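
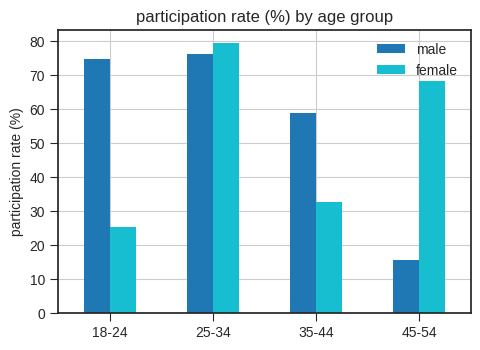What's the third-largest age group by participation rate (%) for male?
Top 4 for male: 25-34 ≈ 80, 18-24 ≈ 70, 35-44 ≈ 60, 45-54 ≈ 20.

35-44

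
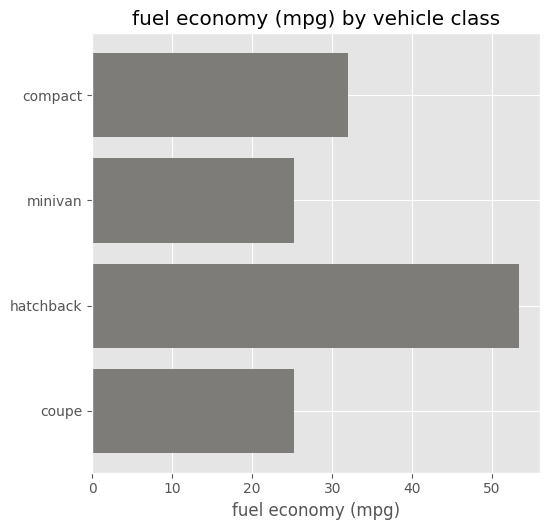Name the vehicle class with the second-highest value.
Top 3: hatchback ≈ 55, compact ≈ 30, coupe ≈ 25.

compact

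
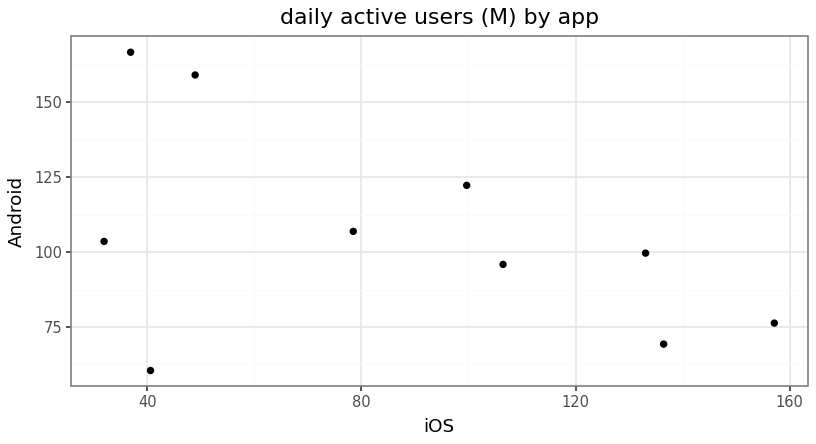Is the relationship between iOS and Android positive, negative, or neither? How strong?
negative, moderate

Points are negatively correlated; moderate (|r| ≈ 0.5).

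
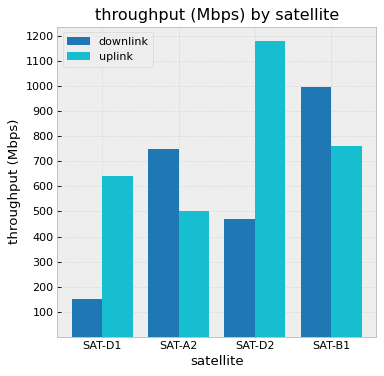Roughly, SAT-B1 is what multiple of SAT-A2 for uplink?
SAT-B1 ≈ 800, SAT-A2 ≈ 500; 800/500 ≈ 1.6.

≈ 1.6×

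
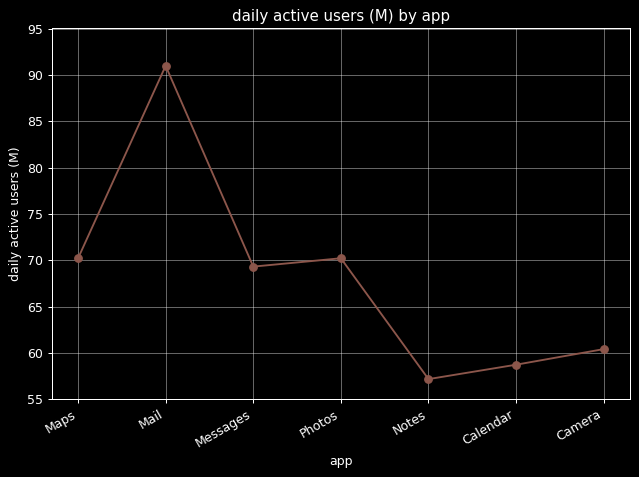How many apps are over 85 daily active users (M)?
1

Above 85: Mail.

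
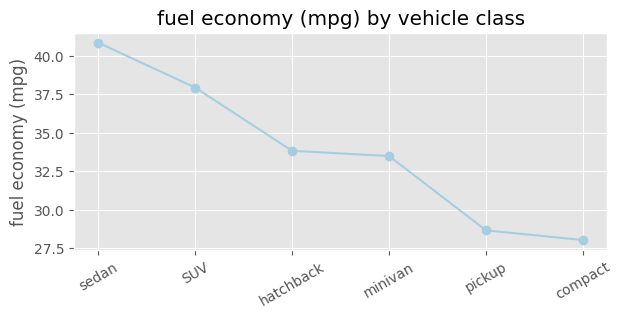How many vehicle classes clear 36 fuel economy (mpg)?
Above 36: sedan, SUV.

2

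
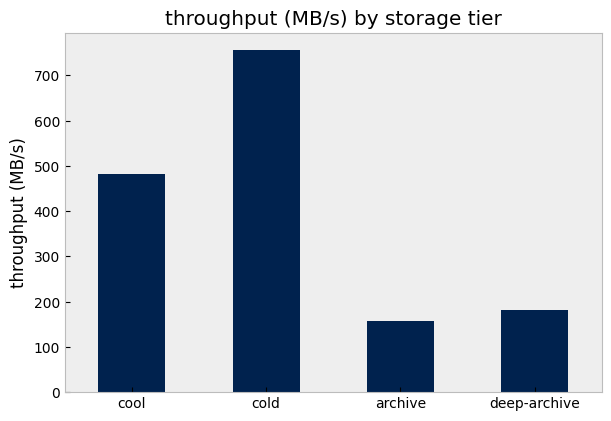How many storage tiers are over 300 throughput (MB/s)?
Above 300: cool, cold.

2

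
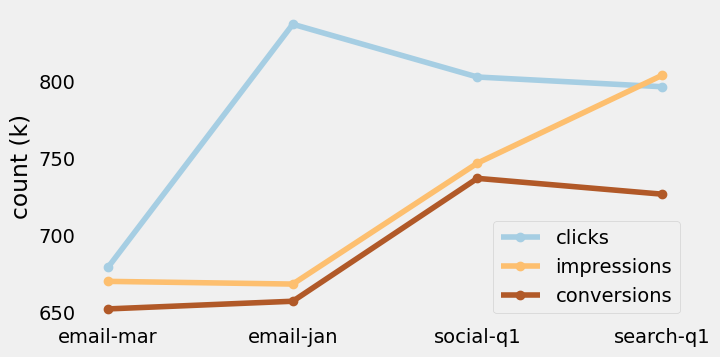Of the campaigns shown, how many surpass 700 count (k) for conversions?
2

Above 700: social-q1, search-q1.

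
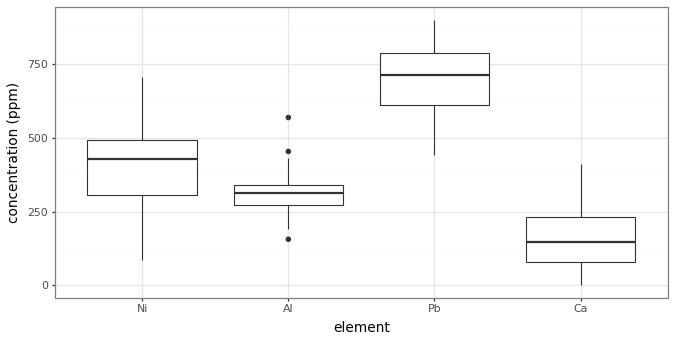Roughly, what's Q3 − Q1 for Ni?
Q3 ≈ 500, Q1 ≈ 300; IQR ≈ 200.

≈ 200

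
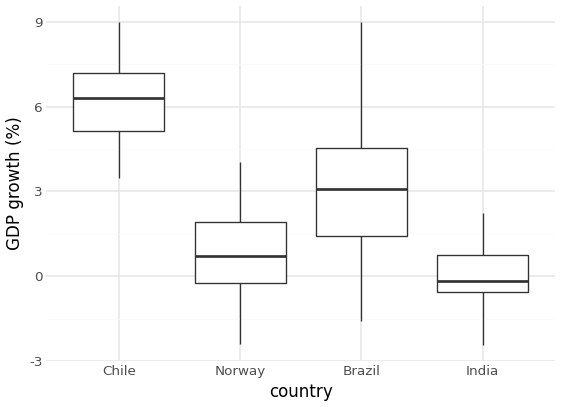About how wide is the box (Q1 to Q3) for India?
≈ 1.5

Q3 ≈ 1.0, Q1 ≈ -0.5; IQR ≈ 1.5.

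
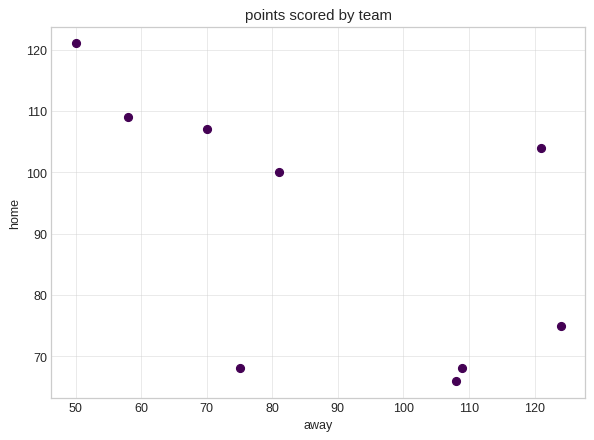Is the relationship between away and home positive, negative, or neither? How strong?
Points are negatively correlated; moderate (|r| ≈ 0.6).

negative, moderate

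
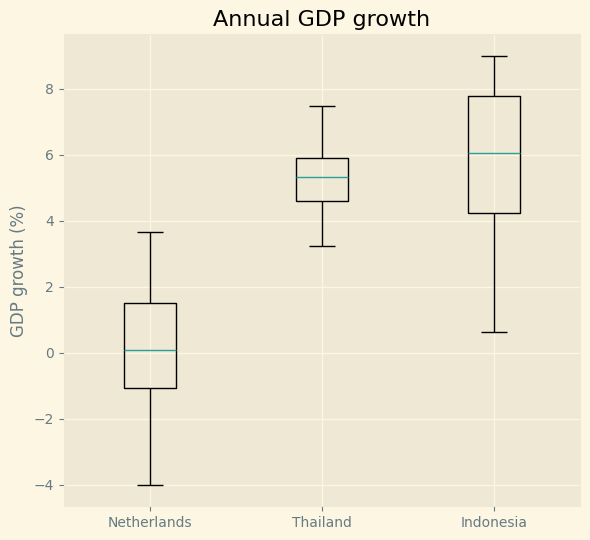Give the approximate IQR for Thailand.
Q3 ≈ 6.0, Q1 ≈ 4.5; IQR ≈ 1.5.

≈ 1.5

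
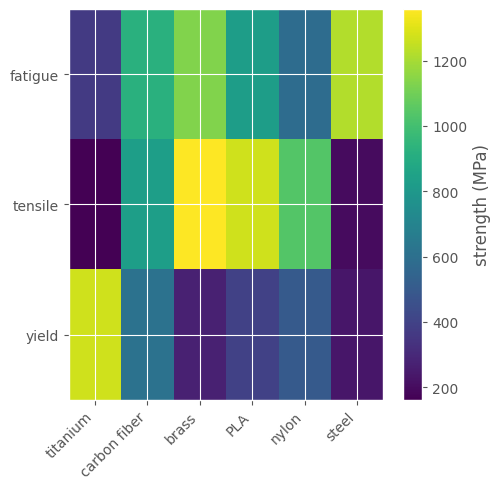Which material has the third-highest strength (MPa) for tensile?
nylon

Top 4 for tensile: brass ≈ 1400, PLA ≈ 1300, nylon ≈ 1000, carbon fiber ≈ 800.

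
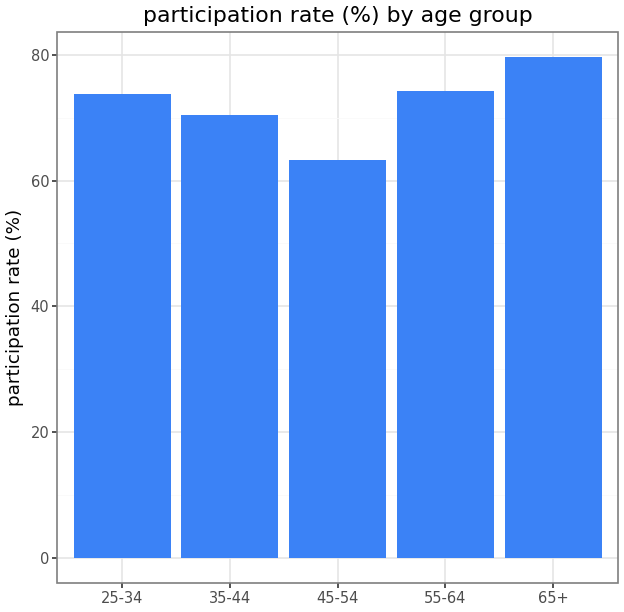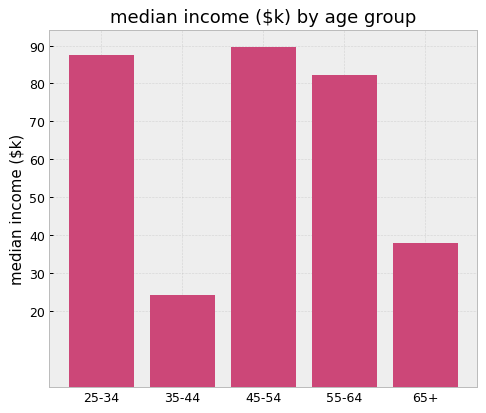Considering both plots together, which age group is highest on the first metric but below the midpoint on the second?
65+

Chart 2 median median income ($k) ≈ 80; below-median age groups: 35-44, 65+. Among those, 65+ has the highest participation rate (%) (≈ 80).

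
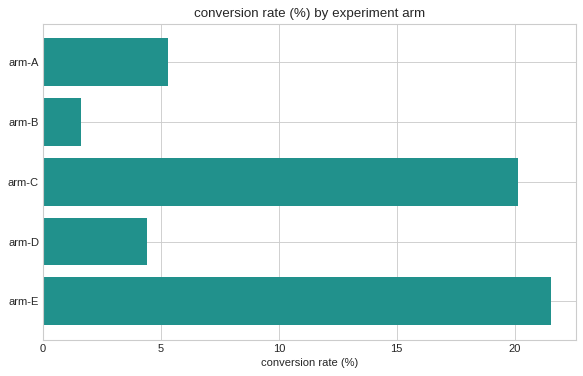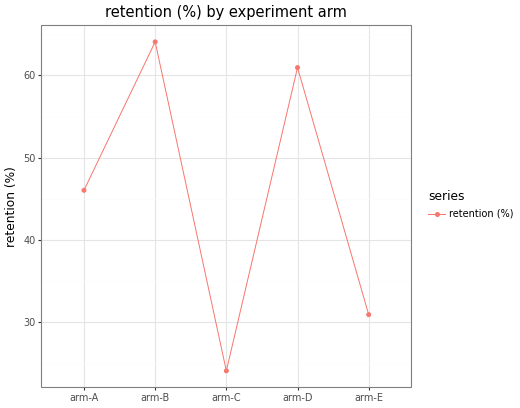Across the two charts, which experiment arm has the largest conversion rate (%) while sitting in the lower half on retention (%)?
arm-E

Chart 2 median retention (%) ≈ 50; below-median experiment arms: arm-C, arm-E. Among those, arm-E has the highest conversion rate (%) (≈ 22).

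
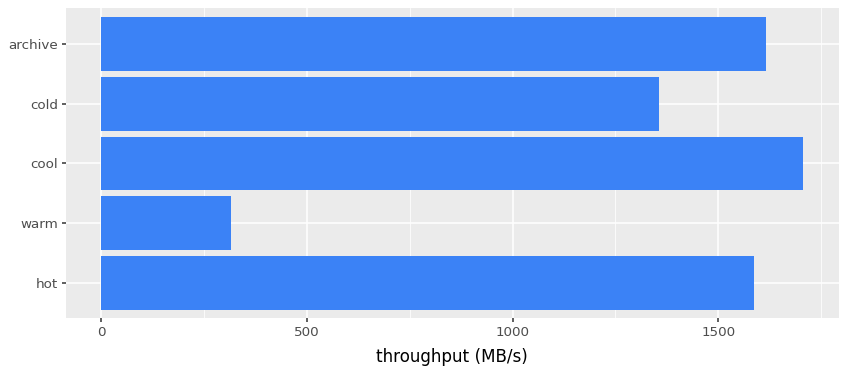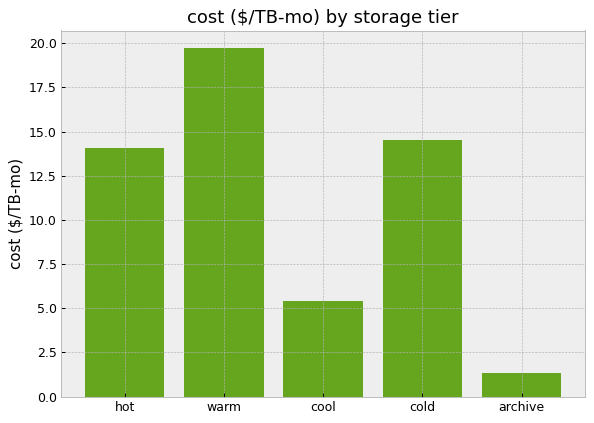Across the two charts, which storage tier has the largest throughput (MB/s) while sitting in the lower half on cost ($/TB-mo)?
Chart 2 median cost ($/TB-mo) ≈ 14; below-median storage tiers: cool, archive. Among those, cool has the highest throughput (MB/s) (≈ 1800).

cool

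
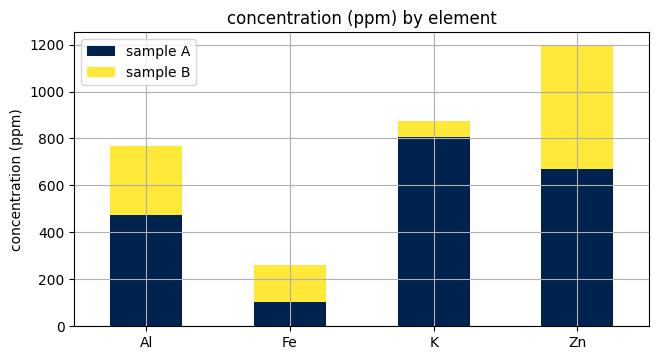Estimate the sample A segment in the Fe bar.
sample A top ≈ 100, bottom ≈ 0; segment ≈ 100.

≈ 100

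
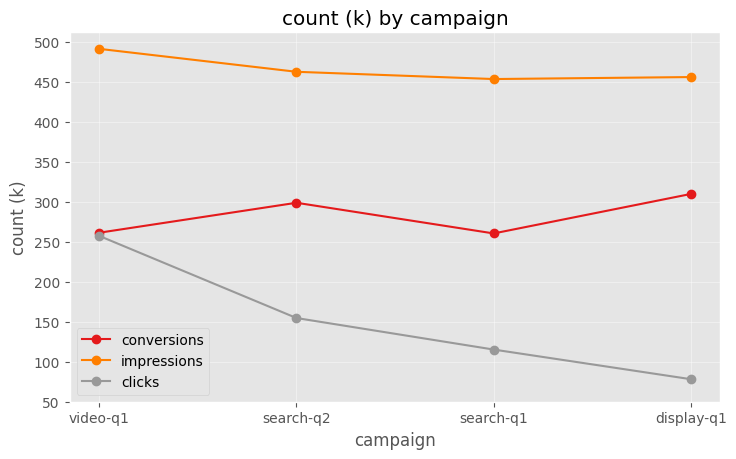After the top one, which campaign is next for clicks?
search-q2

Top 3 for clicks: video-q1 ≈ 250, search-q2 ≈ 150, search-q1 ≈ 100.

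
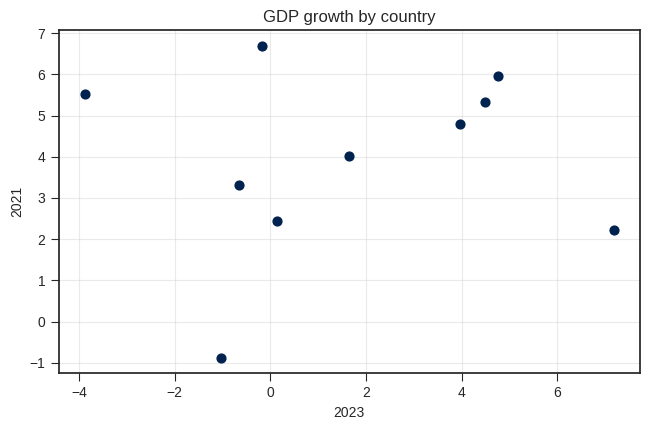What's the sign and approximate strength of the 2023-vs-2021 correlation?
Points are roughly uncorrelated; weak (|r| ≈ 0.1).

no clear correlation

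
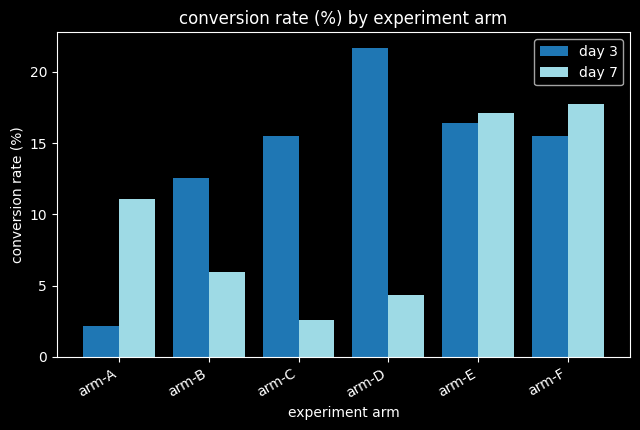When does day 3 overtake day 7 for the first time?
arm-A: day 3 ≈ 2 vs day 7 ≈ 12 (not yet); arm-B: day 3 ≈ 12 vs day 7 ≈ 6 (first crossover).

arm-B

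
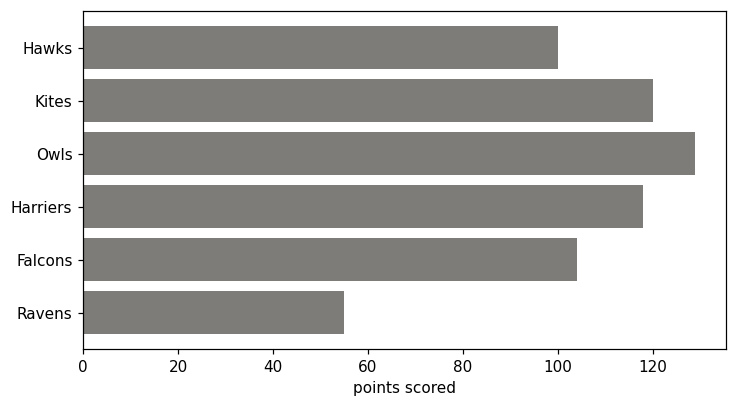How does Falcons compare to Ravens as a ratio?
≈ 1.67×

Falcons ≈ 100, Ravens ≈ 60; 100/60 ≈ 1.67.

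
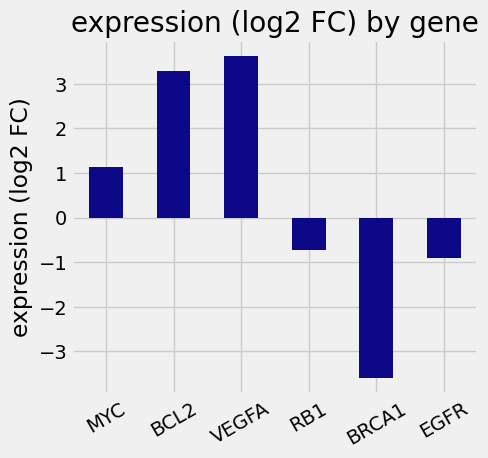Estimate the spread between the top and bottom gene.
Max VEGFA ≈ 4, min BRCA1 ≈ -4; range ≈ 8.

≈ 8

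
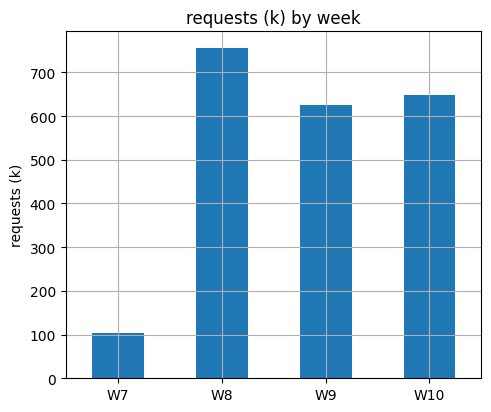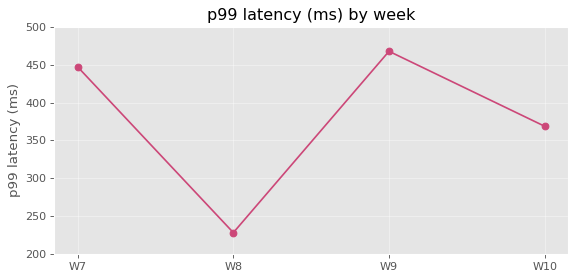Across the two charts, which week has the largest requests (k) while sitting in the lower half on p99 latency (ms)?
W8

Chart 2 median p99 latency (ms) ≈ 400; below-median weeks: W8, W10. Among those, W8 has the highest requests (k) (≈ 800).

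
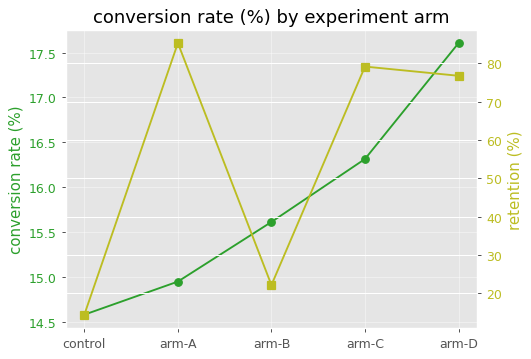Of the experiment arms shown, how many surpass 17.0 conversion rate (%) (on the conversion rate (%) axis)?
Above 17.0: arm-D.

1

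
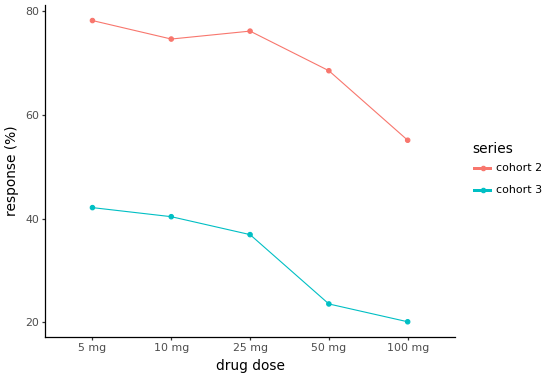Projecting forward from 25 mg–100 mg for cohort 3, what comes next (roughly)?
≈ 12.5

Last three: 35, 25, 20 → slope ≈ -7.5/step → next ≈ 12.5.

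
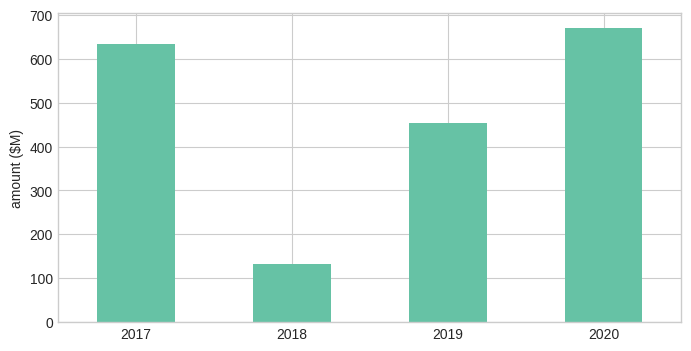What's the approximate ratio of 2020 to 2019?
2020 ≈ 700, 2019 ≈ 500; 700/500 ≈ 1.4.

≈ 1.4×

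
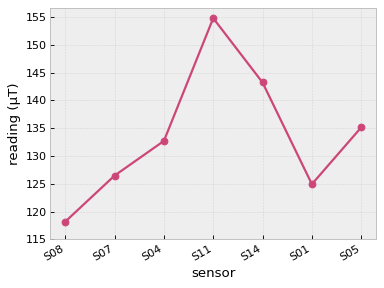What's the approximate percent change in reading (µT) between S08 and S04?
S08 ≈ 120, S04 ≈ 135; (135 − 120) / 120 ≈ +12.5%.

≈ +12.5%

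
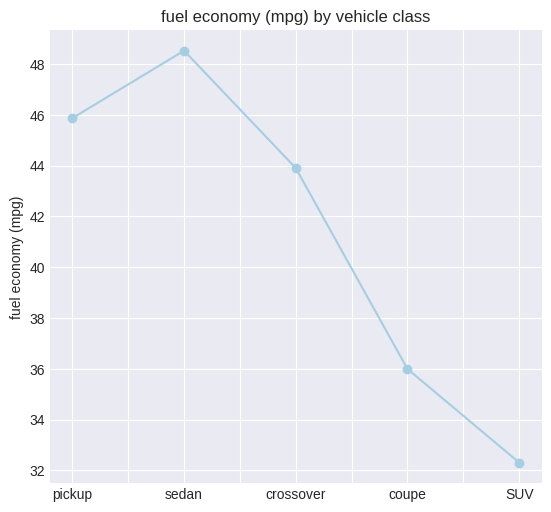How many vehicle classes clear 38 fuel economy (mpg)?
Above 38: pickup, sedan, crossover.

3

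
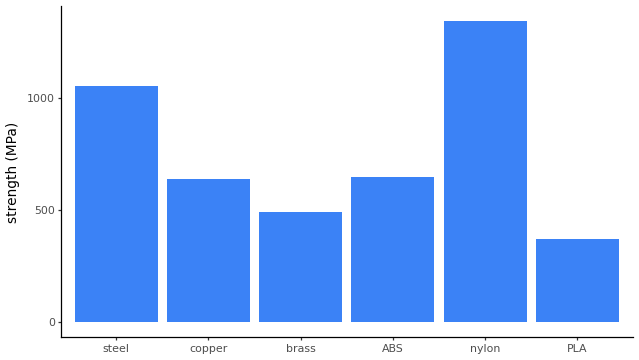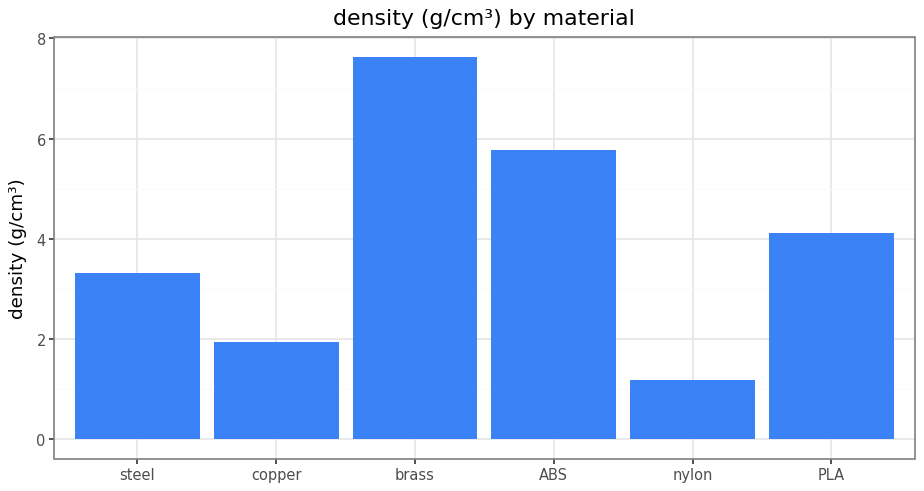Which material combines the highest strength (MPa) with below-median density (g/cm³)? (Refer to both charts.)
nylon

Chart 2 median density (g/cm³) ≈ 4; below-median materials: steel, copper, nylon. Among those, nylon has the highest strength (MPa) (≈ 1400).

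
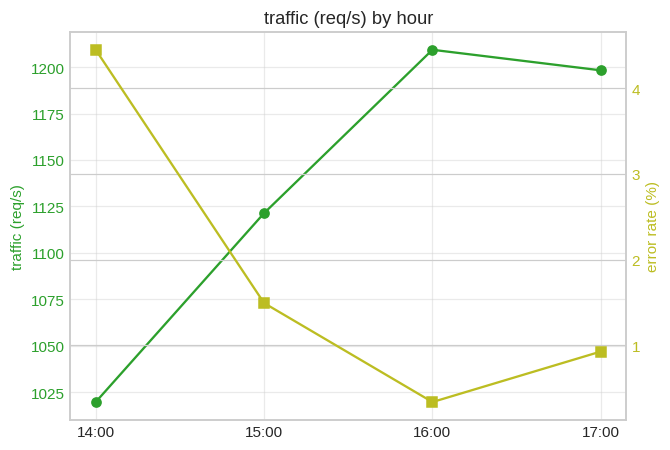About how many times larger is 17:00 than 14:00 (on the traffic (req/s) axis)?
17:00 ≈ 1200, 14:00 ≈ 1020; 1200/1020 ≈ 1.18.

≈ 1.18×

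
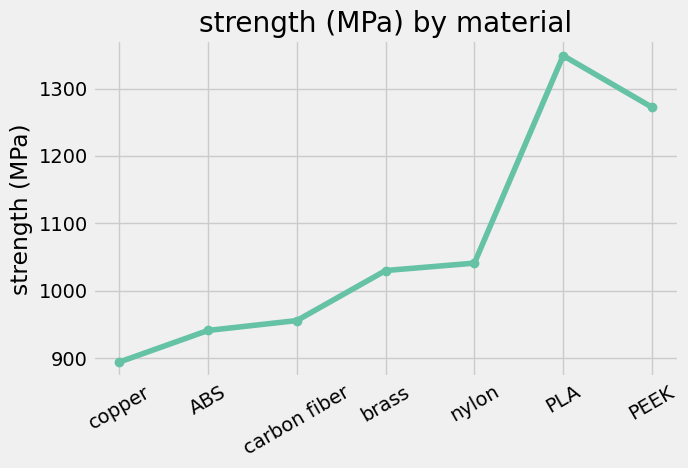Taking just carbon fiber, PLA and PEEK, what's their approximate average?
≈ 1183

(950 + 1350 + 1250) / 3 ≈ 1183.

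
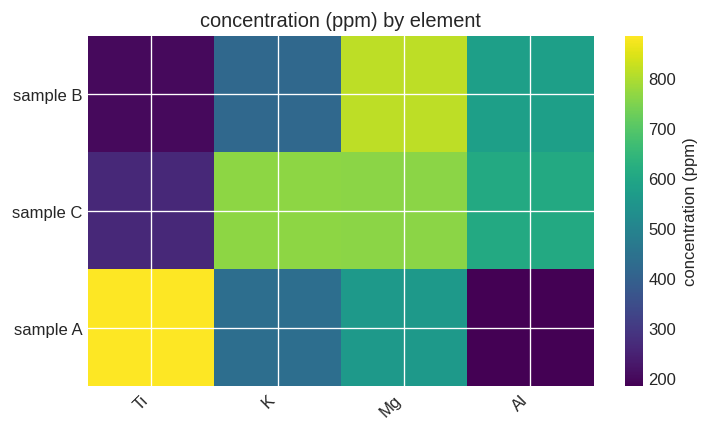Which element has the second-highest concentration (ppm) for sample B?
Top 3 for sample B: Mg ≈ 800, Al ≈ 600, K ≈ 400.

Al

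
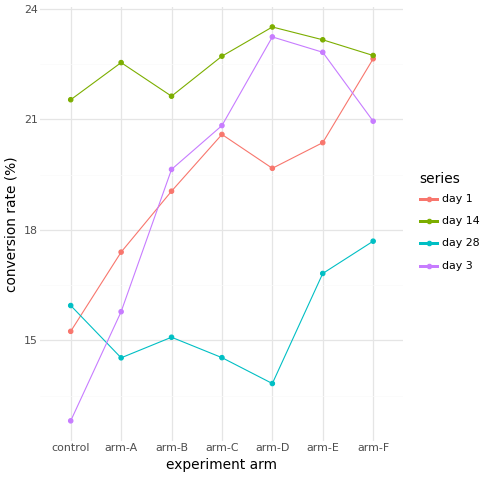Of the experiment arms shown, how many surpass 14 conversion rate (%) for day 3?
6

Above 14: arm-A, arm-B, arm-C, arm-D, arm-E, arm-F.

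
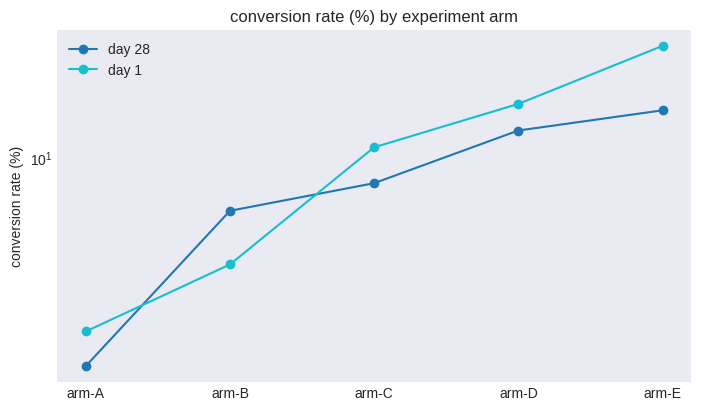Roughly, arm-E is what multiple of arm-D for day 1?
≈ 1.5×

arm-E ≈ 24, arm-D ≈ 16; 24/16 ≈ 1.5.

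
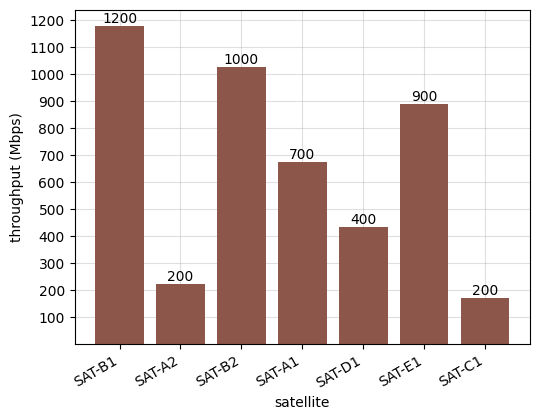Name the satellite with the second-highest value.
Top 3: SAT-B1 ≈ 1200, SAT-B2 ≈ 1000, SAT-E1 ≈ 900.

SAT-B2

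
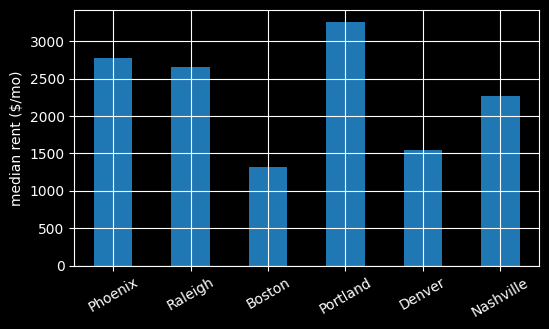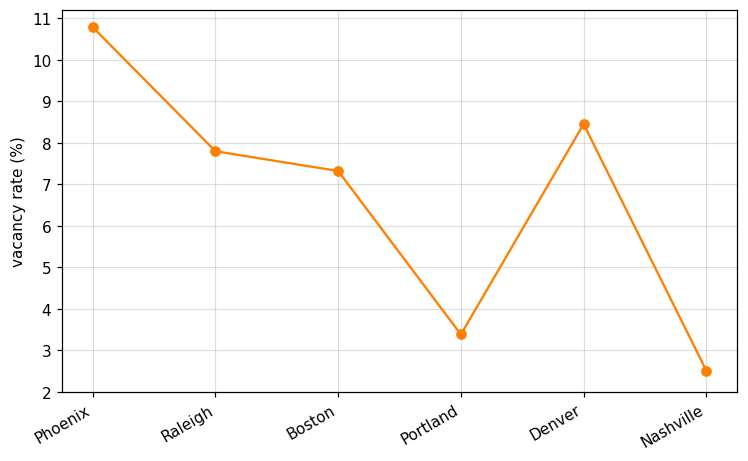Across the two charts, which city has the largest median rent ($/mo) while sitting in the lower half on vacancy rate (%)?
Chart 2 median vacancy rate (%) ≈ 8; below-median cities: Boston, Portland, Nashville. Among those, Portland has the highest median rent ($/mo) (≈ 3500).

Portland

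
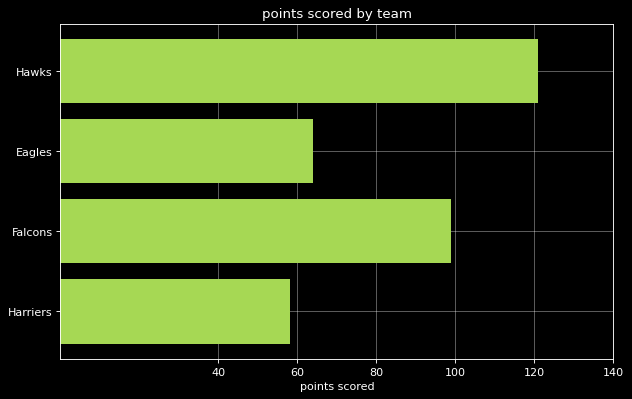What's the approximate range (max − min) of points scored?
Max Hawks ≈ 120, min Harriers ≈ 60; range ≈ 60.

≈ 60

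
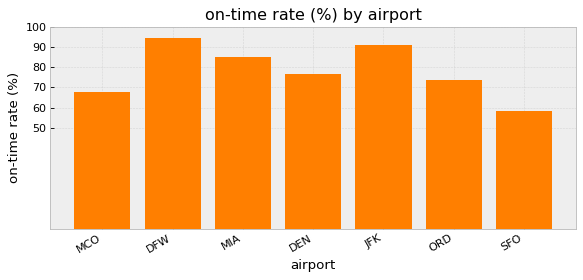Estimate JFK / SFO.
≈ 1.5×

JFK ≈ 90, SFO ≈ 60; 90/60 ≈ 1.5.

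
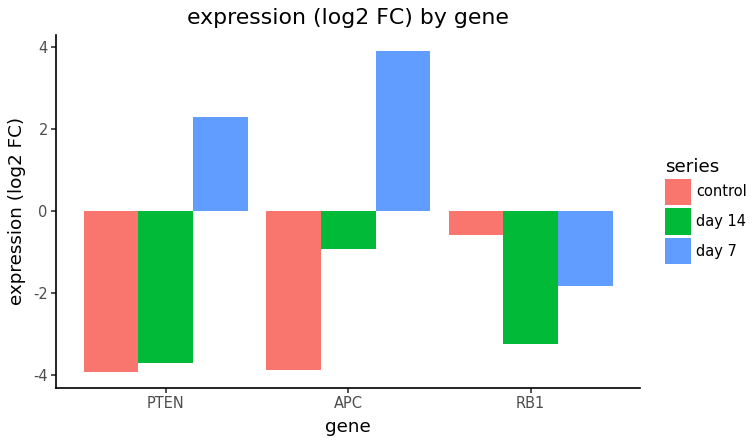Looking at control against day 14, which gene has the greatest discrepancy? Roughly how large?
APC, ≈ 3 log2 FC

APC: control ≈ -4, day 14 ≈ -1 → gap ≈ 3. Next-largest (RB1) is only ≈ 2.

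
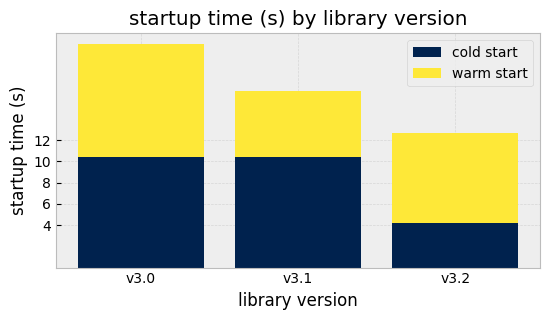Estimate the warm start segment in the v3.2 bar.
≈ 8

warm start top ≈ 12, bottom ≈ 4; segment ≈ 8.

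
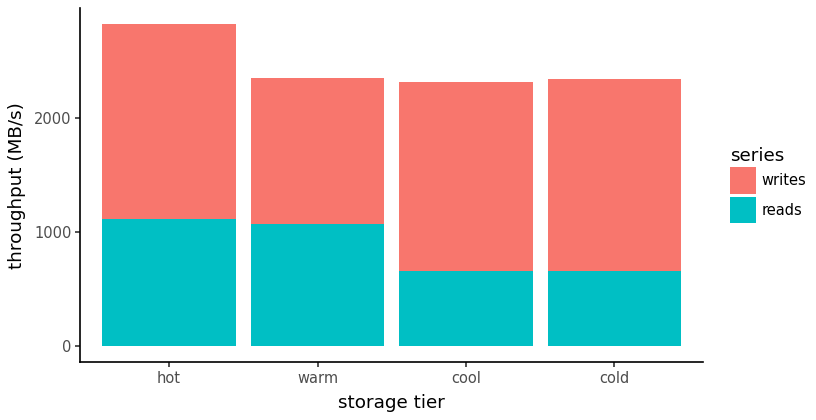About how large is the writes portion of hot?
≈ 2000

writes top ≈ 3000, bottom ≈ 1000; segment ≈ 2000.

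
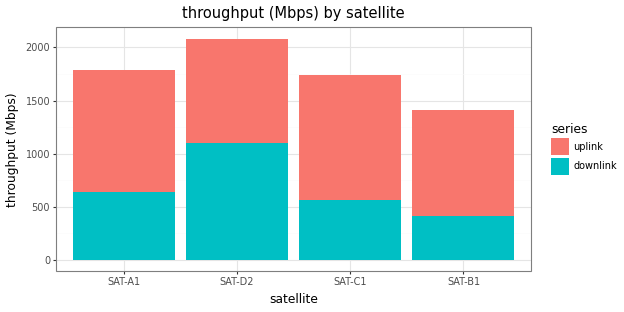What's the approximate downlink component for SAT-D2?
≈ 1200

downlink top ≈ 1200, bottom ≈ 0; segment ≈ 1200.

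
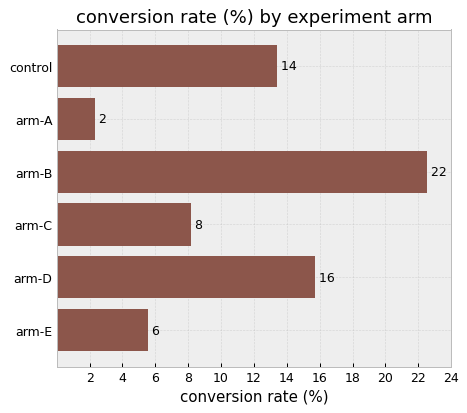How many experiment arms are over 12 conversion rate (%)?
Above 12: control, arm-B, arm-D.

3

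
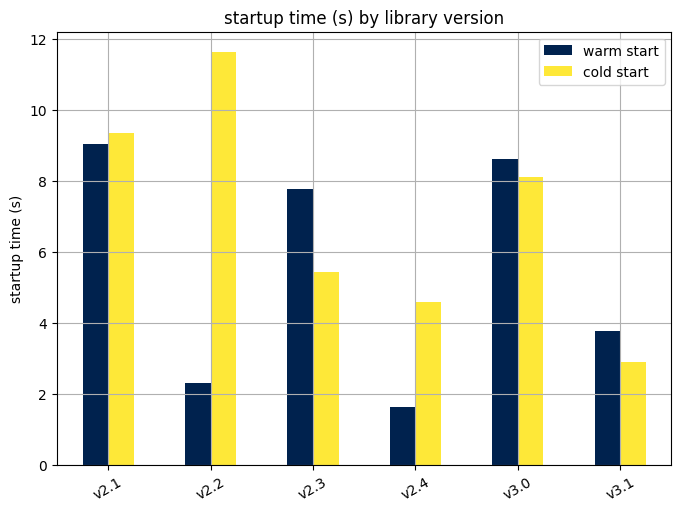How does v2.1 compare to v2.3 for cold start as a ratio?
≈ 1.8×

v2.1 ≈ 9, v2.3 ≈ 5; 9/5 ≈ 1.8.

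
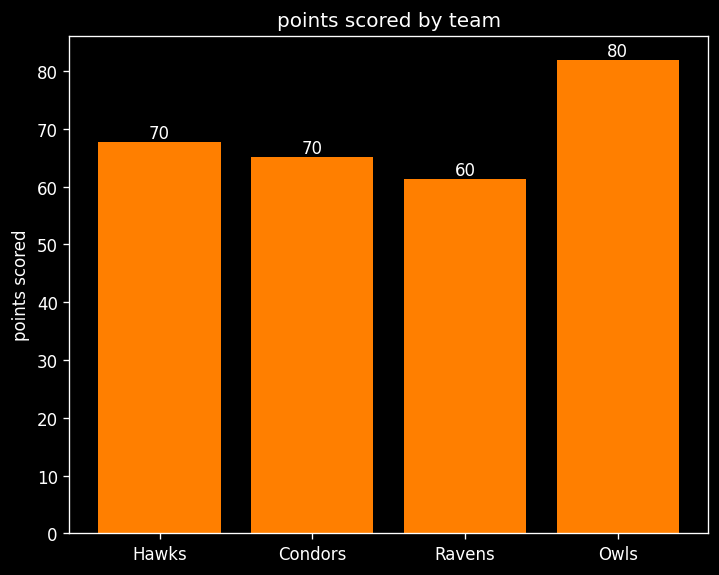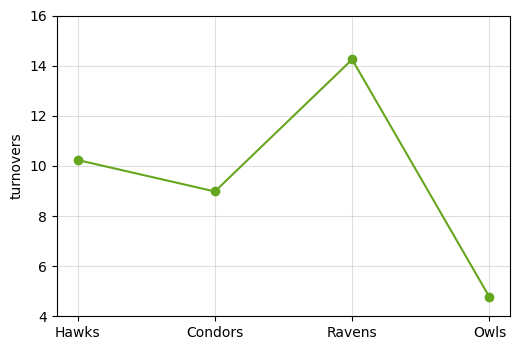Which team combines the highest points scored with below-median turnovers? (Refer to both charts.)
Chart 2 median turnovers ≈ 10; below-median teams: Condors, Owls. Among those, Owls has the highest points scored (≈ 80).

Owls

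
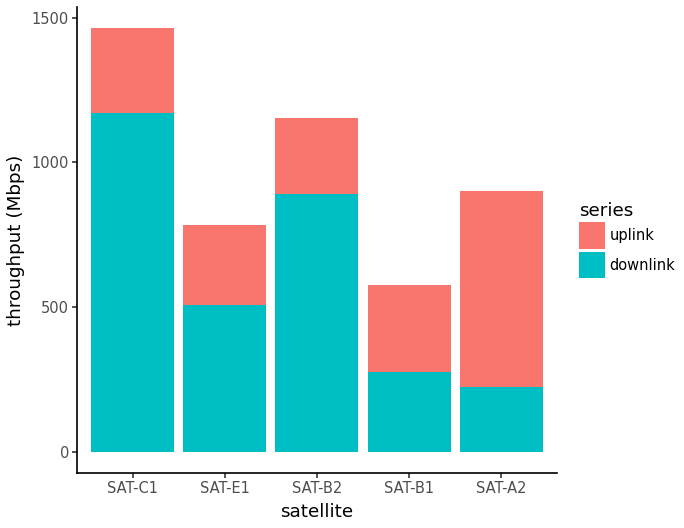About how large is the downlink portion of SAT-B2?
≈ 800

downlink top ≈ 800, bottom ≈ 0; segment ≈ 800.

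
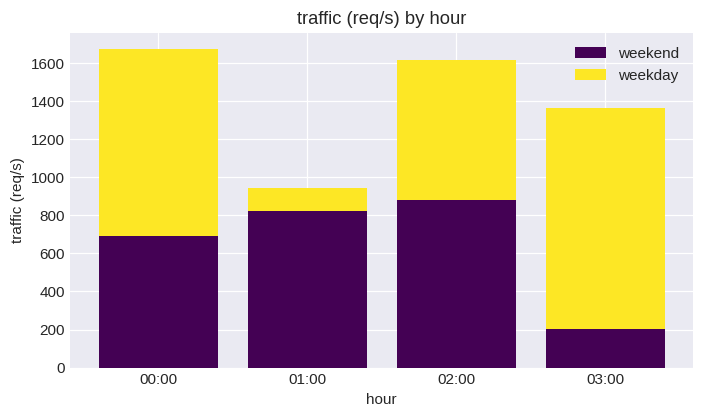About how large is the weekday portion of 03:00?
weekday top ≈ 1400, bottom ≈ 200; segment ≈ 1200.

≈ 1200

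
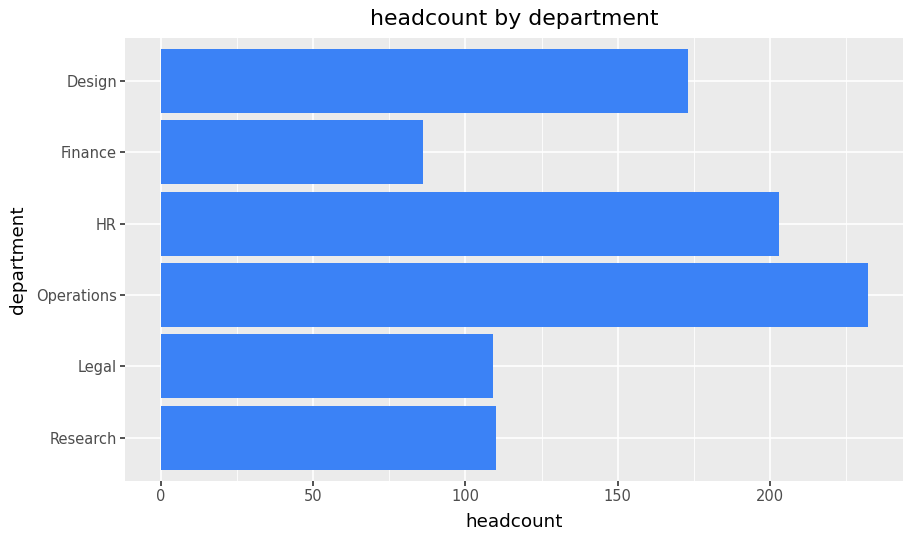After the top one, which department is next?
HR

Top 3: Operations ≈ 240, HR ≈ 200, Design ≈ 180.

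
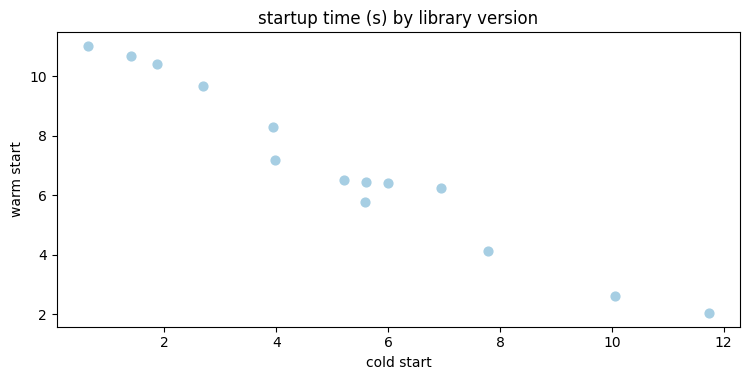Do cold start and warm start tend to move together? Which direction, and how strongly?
Points are negatively correlated; strong (|r| ≈ 1.0).

negative, strong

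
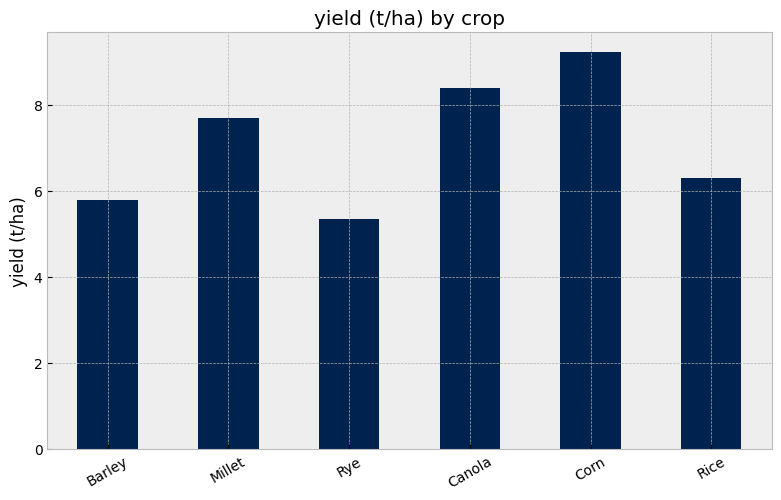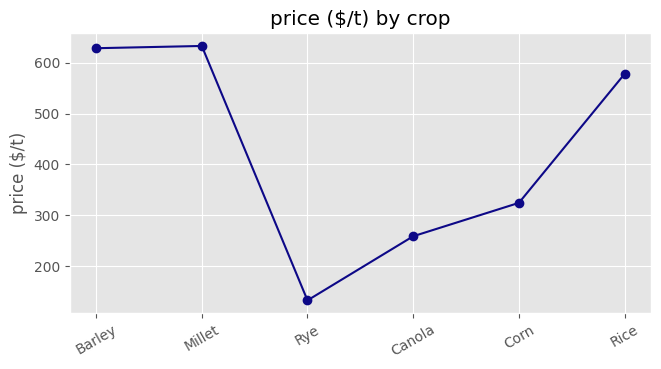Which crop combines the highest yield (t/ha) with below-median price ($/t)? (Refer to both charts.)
Chart 2 median price ($/t) ≈ 500; below-median crops: Rye, Canola, Corn. Among those, Corn has the highest yield (t/ha) (≈ 9).

Corn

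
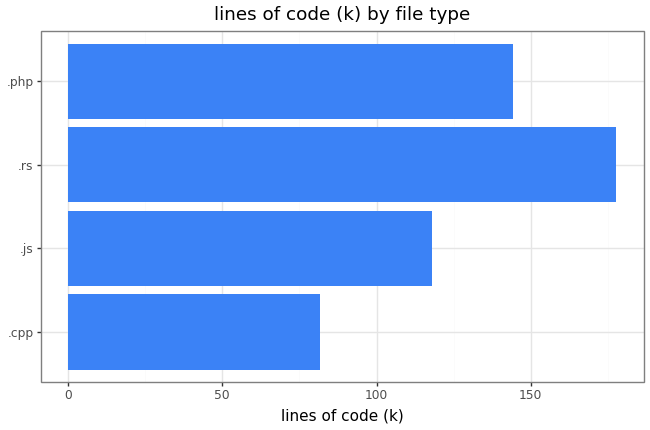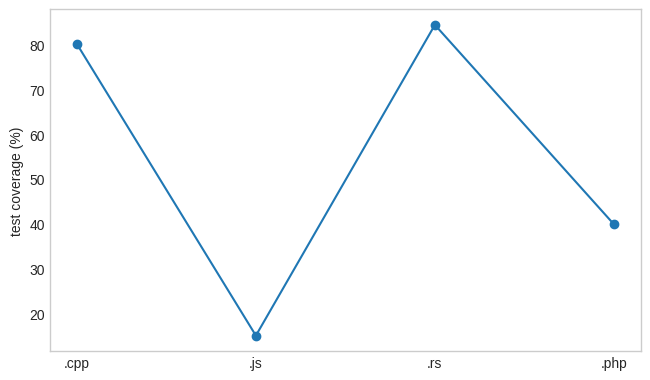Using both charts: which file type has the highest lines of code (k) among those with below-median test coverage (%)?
Chart 2 median test coverage (%) ≈ 60; below-median file types: .js, .php. Among those, .php has the highest lines of code (k) (≈ 140).

.php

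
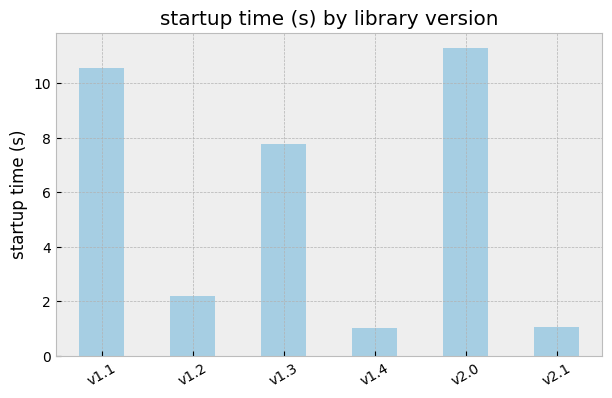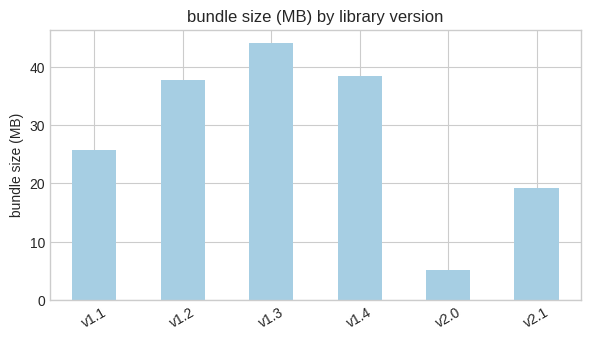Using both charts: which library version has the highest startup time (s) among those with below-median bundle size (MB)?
Chart 2 median bundle size (MB) ≈ 30; below-median library versions: v1.1, v2.0, v2.1. Among those, v2.0 has the highest startup time (s) (≈ 12).

v2.0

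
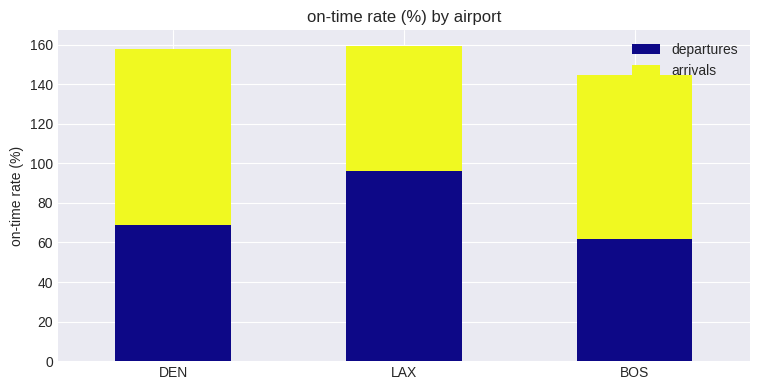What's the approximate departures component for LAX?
departures top ≈ 100, bottom ≈ 0; segment ≈ 100.

≈ 100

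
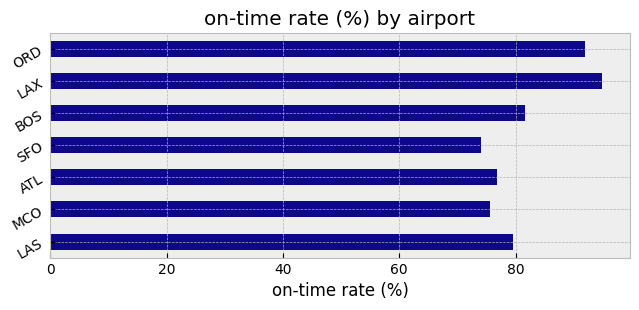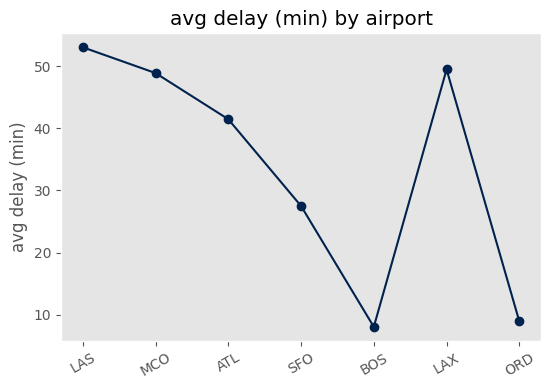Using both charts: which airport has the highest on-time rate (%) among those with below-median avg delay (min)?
Chart 2 median avg delay (min) ≈ 40; below-median airports: SFO, BOS, ORD. Among those, ORD has the highest on-time rate (%) (≈ 90).

ORD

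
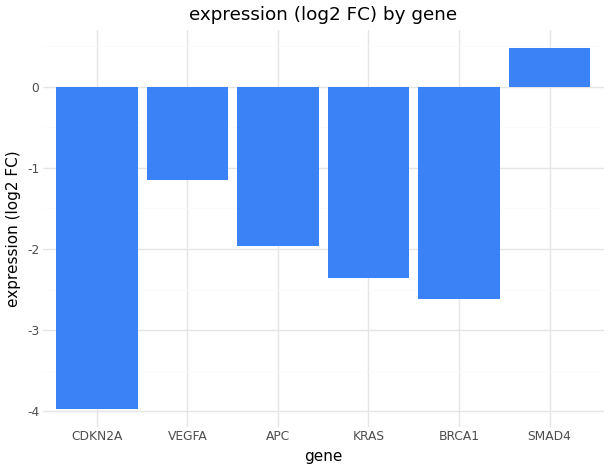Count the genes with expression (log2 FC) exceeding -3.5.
Above -3.5: VEGFA, APC, KRAS, BRCA1, SMAD4.

5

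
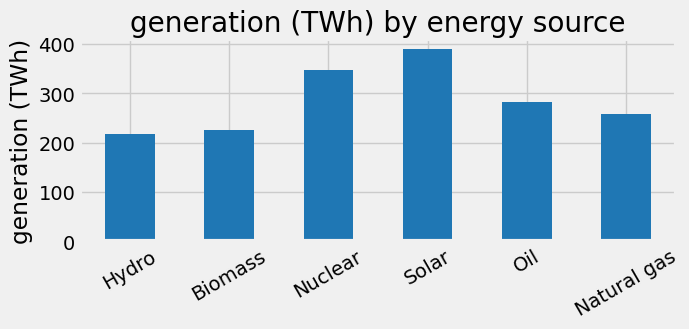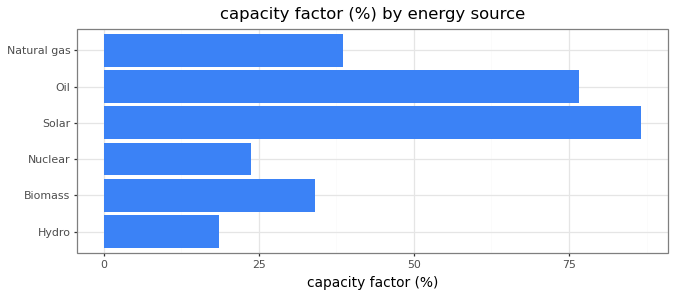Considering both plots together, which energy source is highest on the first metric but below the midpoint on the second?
Chart 2 median capacity factor (%) ≈ 40; below-median energy sources: Hydro, Biomass, Nuclear. Among those, Nuclear has the highest generation (TWh) (≈ 350).

Nuclear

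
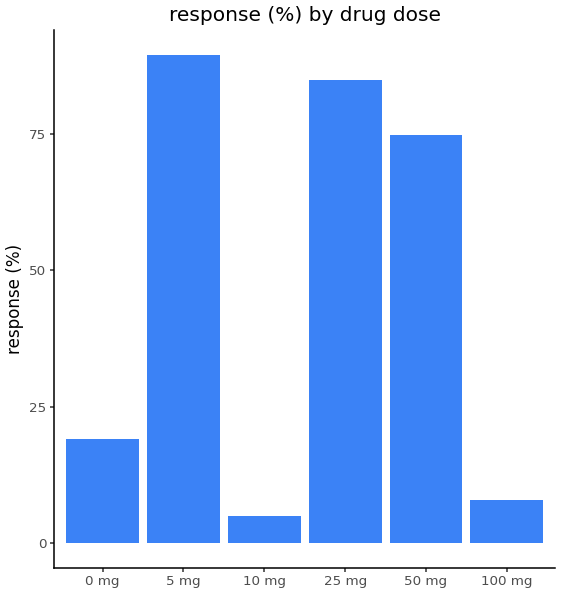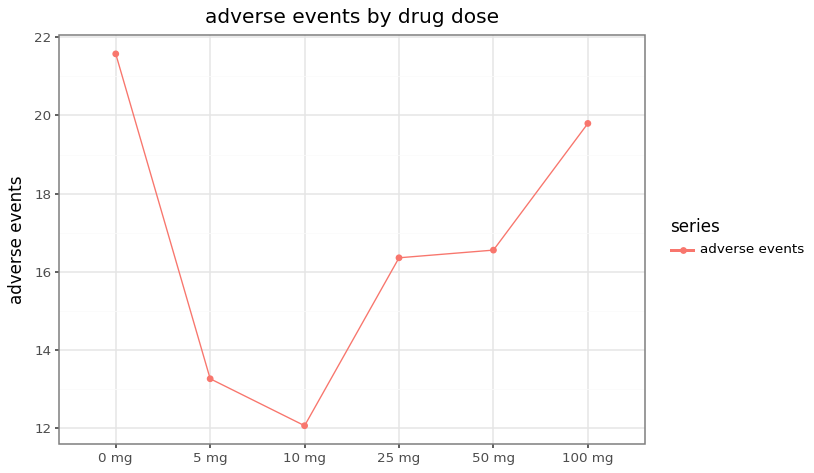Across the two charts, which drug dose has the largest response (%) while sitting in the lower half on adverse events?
5 mg

Chart 2 median adverse events ≈ 16; below-median drug doses: 5 mg, 10 mg, 25 mg. Among those, 5 mg has the highest response (%) (≈ 90).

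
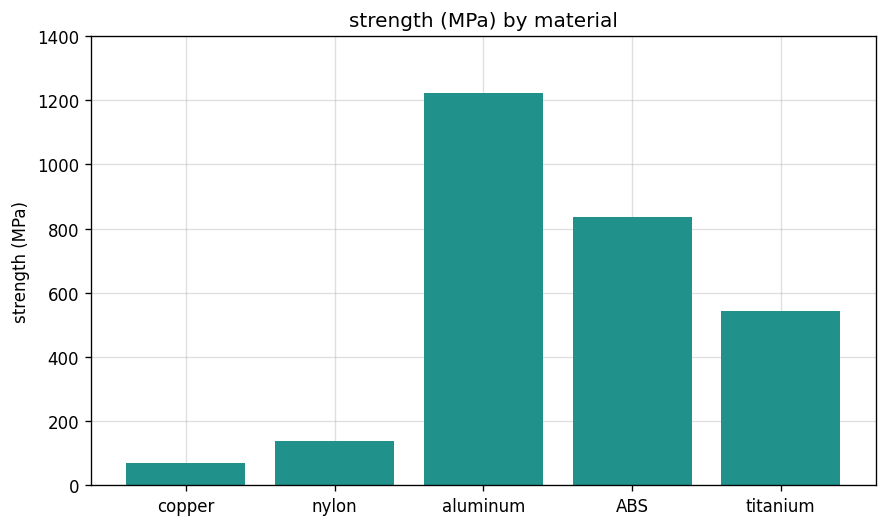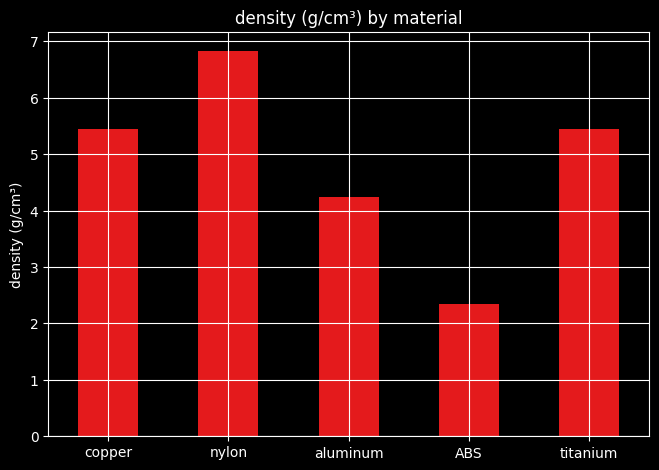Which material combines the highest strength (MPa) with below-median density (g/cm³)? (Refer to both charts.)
aluminum

Chart 2 median density (g/cm³) ≈ 5; below-median materials: aluminum, ABS. Among those, aluminum has the highest strength (MPa) (≈ 1200).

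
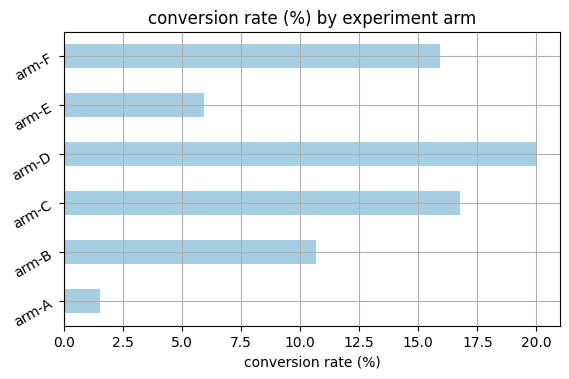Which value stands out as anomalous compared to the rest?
arm-A

arm-A ≈ 2; the rest sit between ≈ 6 and ≈ 20.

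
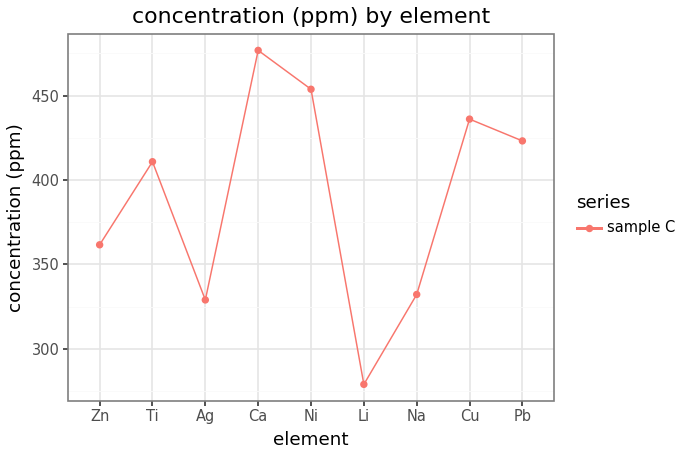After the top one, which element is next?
Ni

Top 3: Ca ≈ 480, Ni ≈ 460, Cu ≈ 440.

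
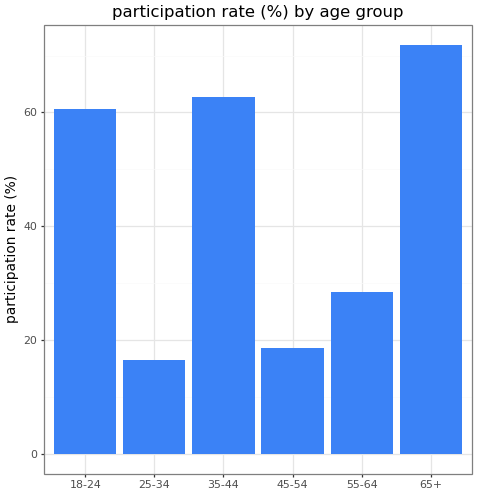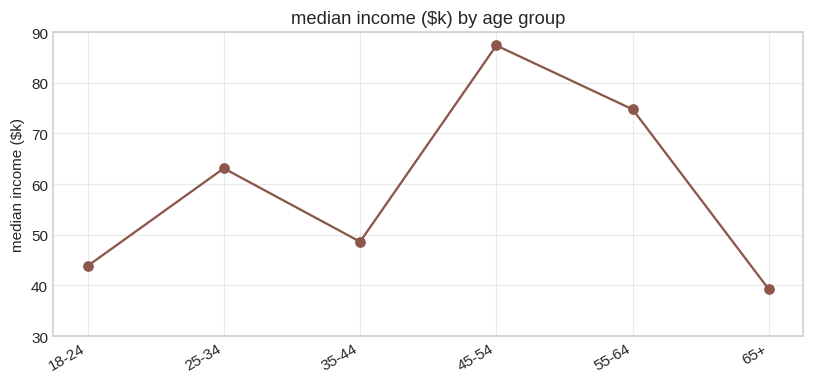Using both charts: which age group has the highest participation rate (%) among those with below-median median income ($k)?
Chart 2 median median income ($k) ≈ 60; below-median age groups: 18-24, 35-44, 65+. Among those, 65+ has the highest participation rate (%) (≈ 70).

65+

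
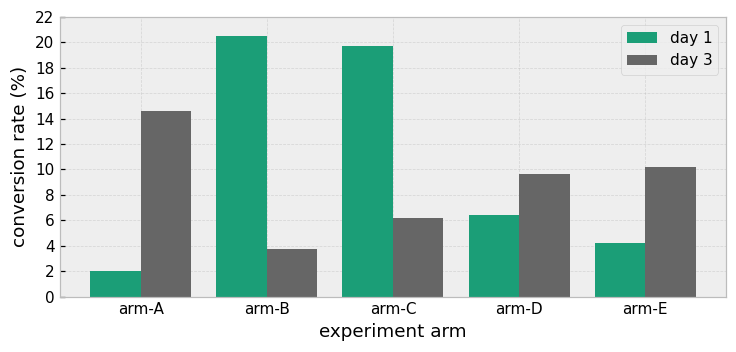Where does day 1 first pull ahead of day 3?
arm-A: day 1 ≈ 2 vs day 3 ≈ 14 (not yet); arm-B: day 1 ≈ 20 vs day 3 ≈ 4 (first crossover).

arm-B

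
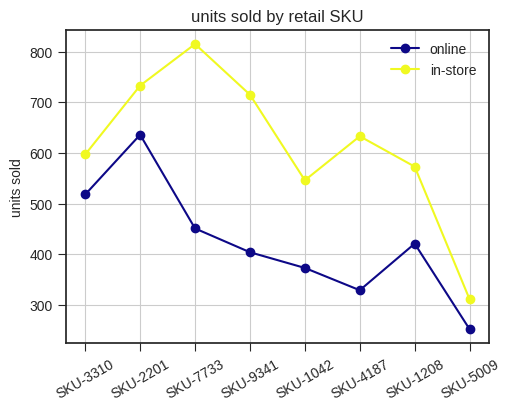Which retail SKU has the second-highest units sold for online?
Top 3 for online: SKU-2201 ≈ 650, SKU-3310 ≈ 500, SKU-7733 ≈ 450.

SKU-3310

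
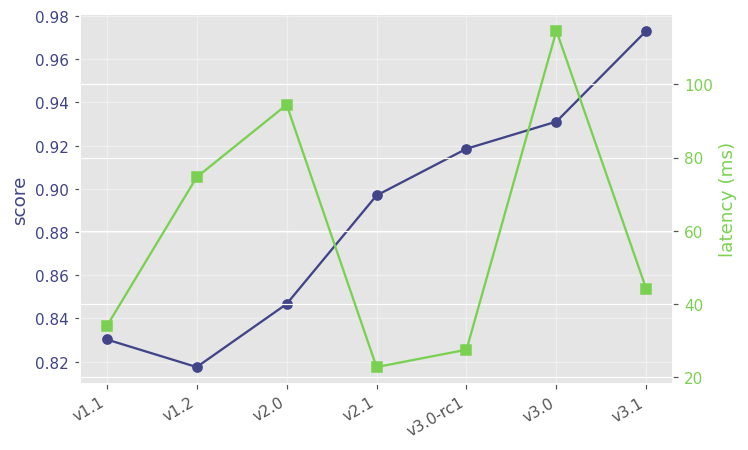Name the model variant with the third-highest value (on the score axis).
Top 4 (on the score axis): v3.1 ≈ 0.98, v3.0 ≈ 0.94, v3.0-rc1 ≈ 0.92, v2.1 ≈ 0.90.

v3.0-rc1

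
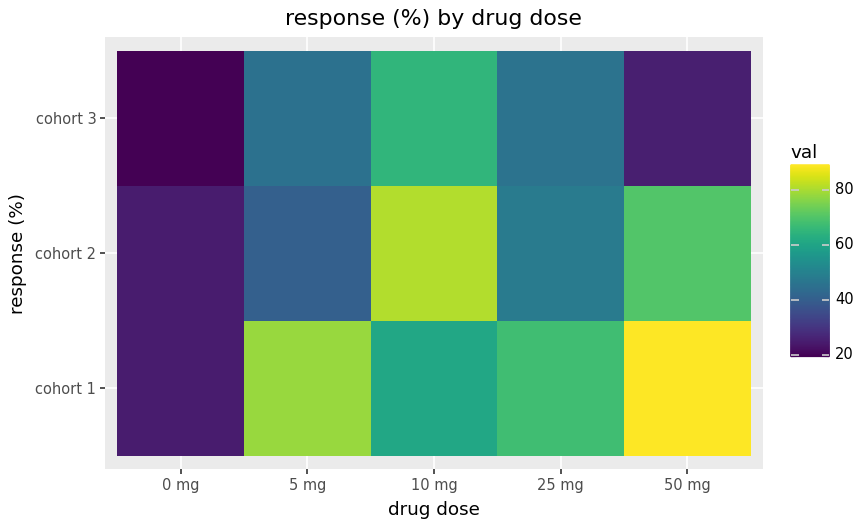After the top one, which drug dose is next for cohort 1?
Top 3 for cohort 1: 50 mg ≈ 90, 5 mg ≈ 80, 25 mg ≈ 70.

5 mg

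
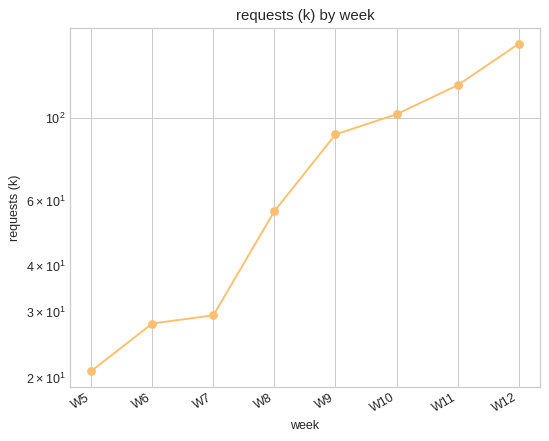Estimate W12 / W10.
≈ 1.6×

W12 ≈ 160, W10 ≈ 100; 160/100 ≈ 1.6.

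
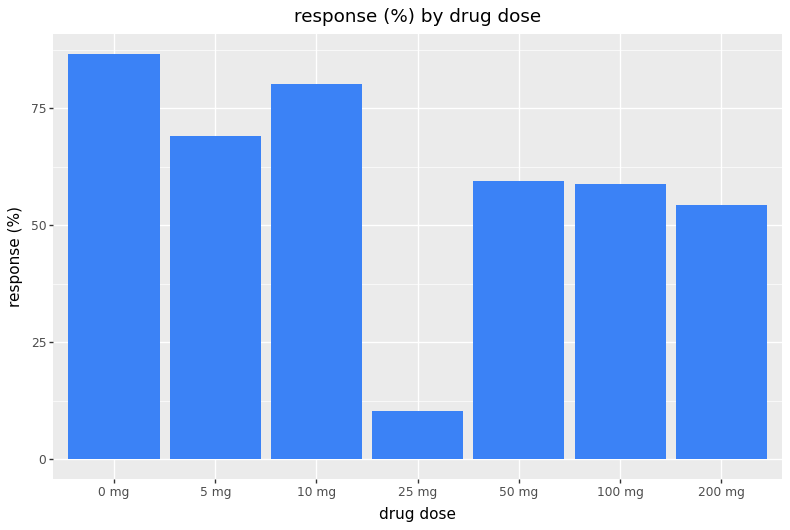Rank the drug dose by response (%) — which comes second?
10 mg

Top 3: 0 mg ≈ 90, 10 mg ≈ 80, 5 mg ≈ 70.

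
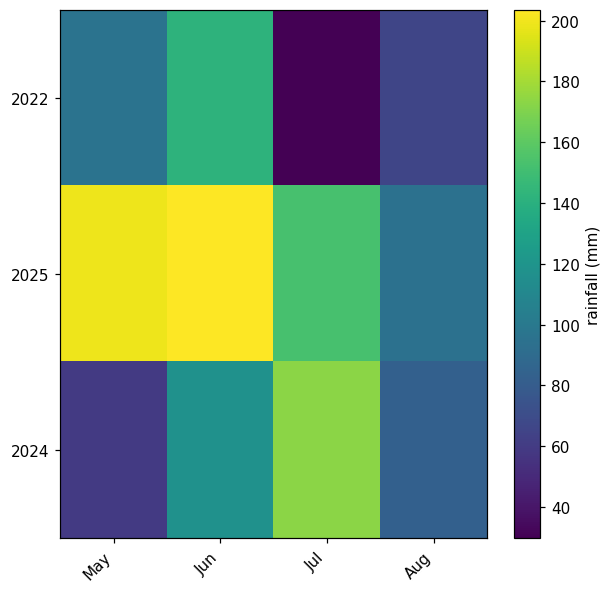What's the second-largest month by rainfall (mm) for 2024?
Jun

Top 3 for 2024: Jul ≈ 180, Jun ≈ 120, Aug ≈ 80.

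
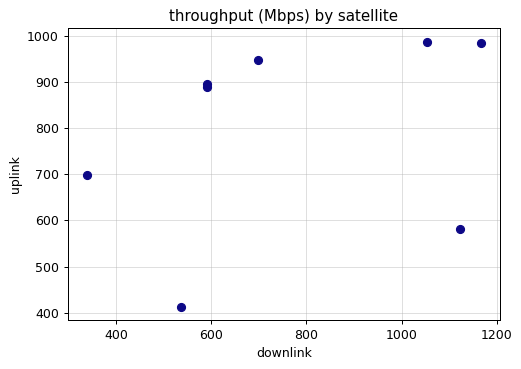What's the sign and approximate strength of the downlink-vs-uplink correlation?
positive, weak

Points are positively correlated; weak (|r| ≈ 0.3).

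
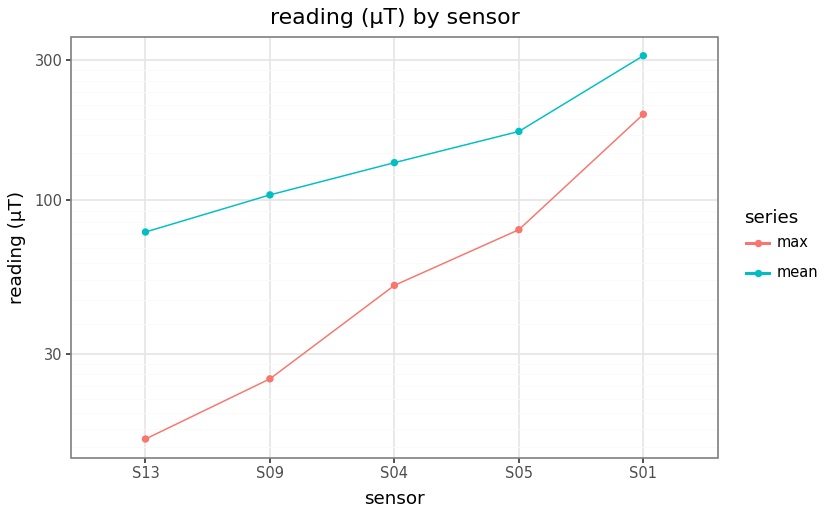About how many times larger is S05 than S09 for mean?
≈ 1.75×

S05 ≈ 175, S09 ≈ 100; 175/100 ≈ 1.75.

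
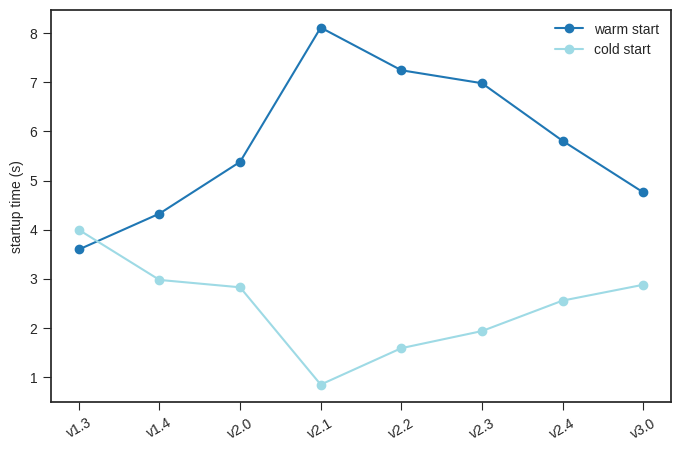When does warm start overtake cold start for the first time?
v1.3: warm start ≈ 4 vs cold start ≈ 4 (not yet); v1.4: warm start ≈ 4 vs cold start ≈ 3 (first crossover).

v1.4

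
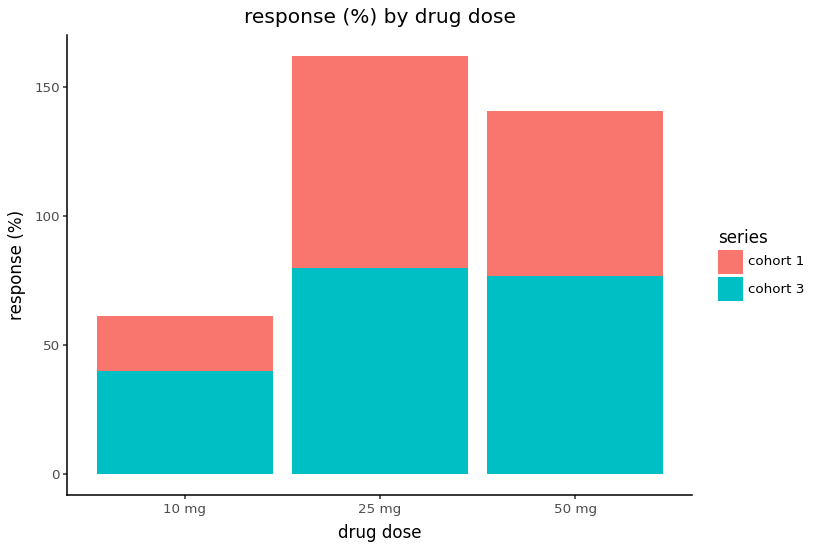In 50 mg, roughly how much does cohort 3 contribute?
≈ 80

cohort 3 top ≈ 80, bottom ≈ 0; segment ≈ 80.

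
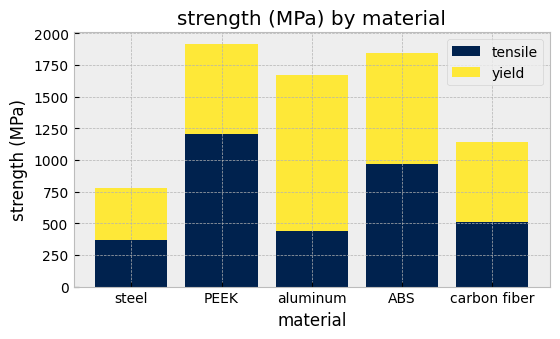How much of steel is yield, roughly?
≈ 400

yield top ≈ 800, bottom ≈ 400; segment ≈ 400.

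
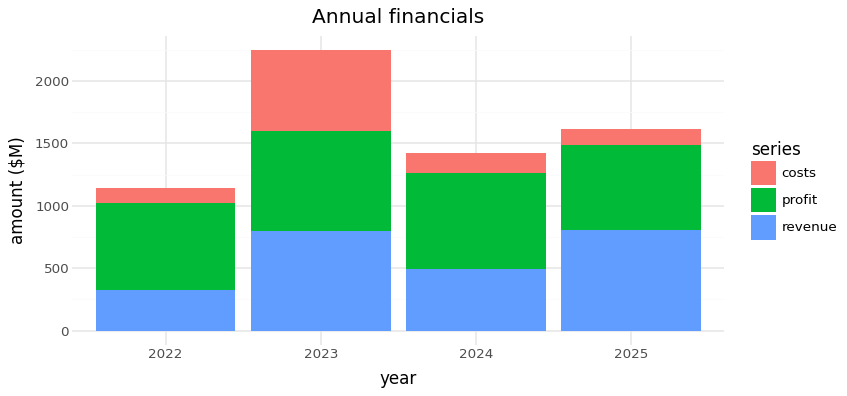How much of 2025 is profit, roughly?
profit top ≈ 1400, bottom ≈ 800; segment ≈ 600.

≈ 600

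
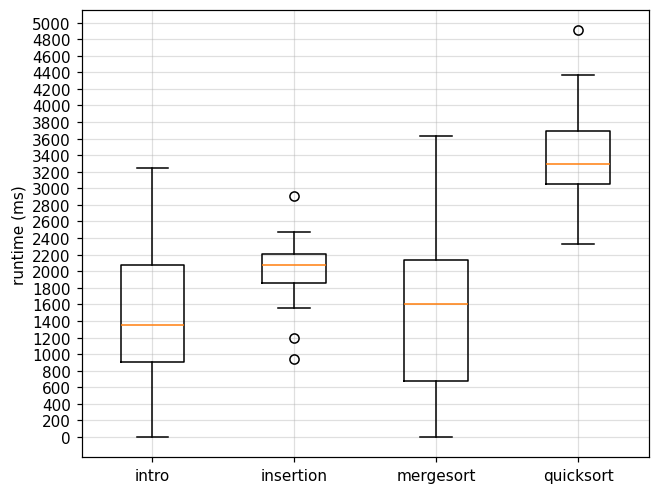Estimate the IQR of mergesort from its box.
≈ 1600

Q3 ≈ 2200, Q1 ≈ 600; IQR ≈ 1600.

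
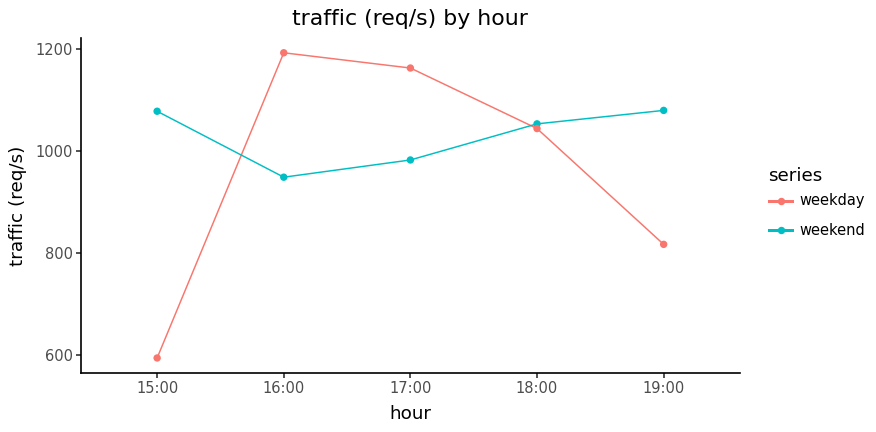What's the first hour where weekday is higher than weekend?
16:00

15:00: weekday ≈ 600 vs weekend ≈ 1100 (not yet); 16:00: weekday ≈ 1200 vs weekend ≈ 950 (first crossover).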